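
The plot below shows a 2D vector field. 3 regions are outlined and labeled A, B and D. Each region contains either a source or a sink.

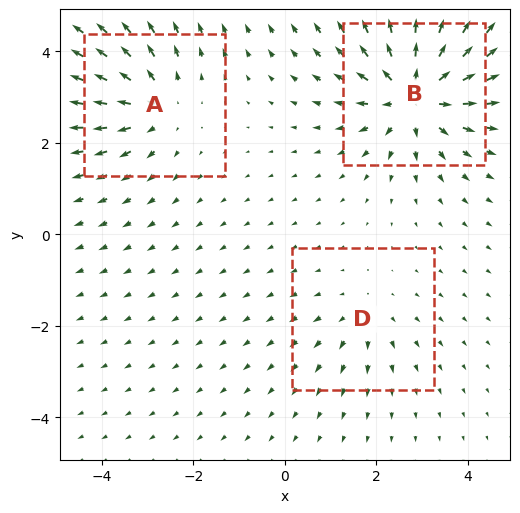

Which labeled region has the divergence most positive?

Divergence at each region's feature centre — A: about +3, B: about +6, D: about +2. Region B is most positive.

B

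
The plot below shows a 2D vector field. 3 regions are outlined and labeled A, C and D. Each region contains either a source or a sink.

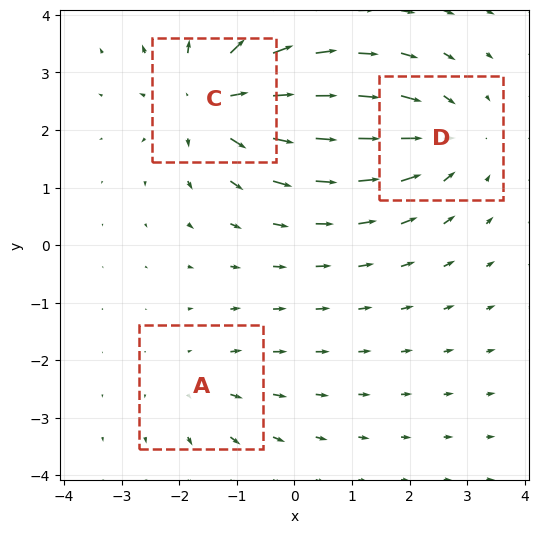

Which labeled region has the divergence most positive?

Divergence at each region's feature centre — A: about +2, C: about +5, D: about -3. Region C is most positive.

C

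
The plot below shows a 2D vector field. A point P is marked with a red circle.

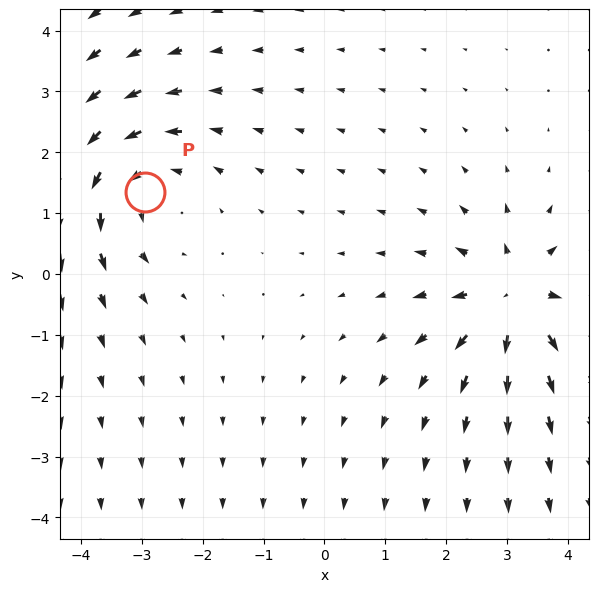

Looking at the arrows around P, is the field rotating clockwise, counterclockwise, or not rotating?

Near P at (-3.0, 1.3) the arrows circulate counterclockwise. The curl (z-component) there is about +3; positive curl means counterclockwise rotation.

counterclockwise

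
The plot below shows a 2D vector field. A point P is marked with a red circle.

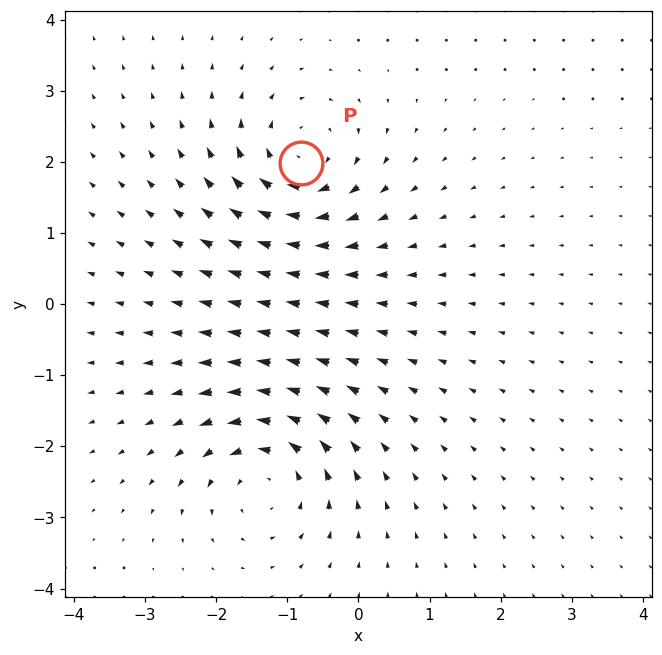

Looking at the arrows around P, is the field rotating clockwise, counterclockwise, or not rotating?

clockwise

Near P at (-0.8, 2.0) the arrows circulate clockwise. The curl (z-component) there is about -6; negative curl means clockwise rotation.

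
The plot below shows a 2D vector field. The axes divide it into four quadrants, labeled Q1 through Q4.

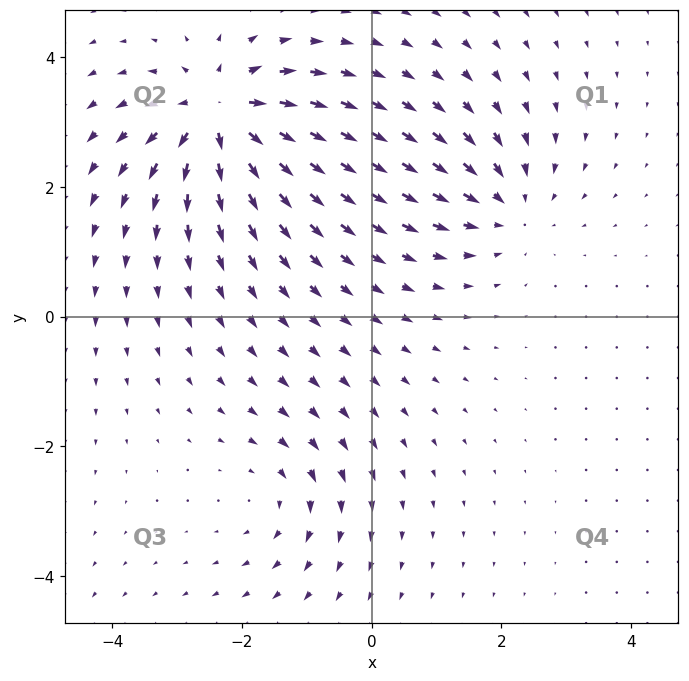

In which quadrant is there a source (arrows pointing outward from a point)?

Q2

The source sits at approximately (-2.3, 3.1), which lies in quadrant Q2. The divergence there is about +7, positive as expected for a source.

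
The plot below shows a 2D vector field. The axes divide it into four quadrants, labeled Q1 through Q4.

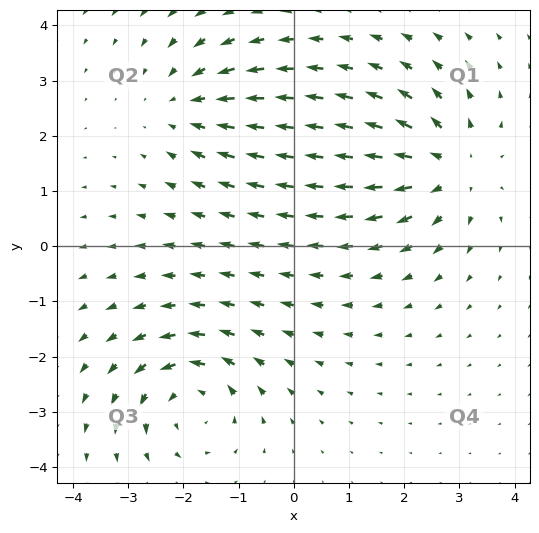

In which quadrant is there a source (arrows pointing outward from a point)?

The source sits at approximately (2.8, 1.4), which lies in quadrant Q1. The divergence there is about +5, positive as expected for a source.

Q1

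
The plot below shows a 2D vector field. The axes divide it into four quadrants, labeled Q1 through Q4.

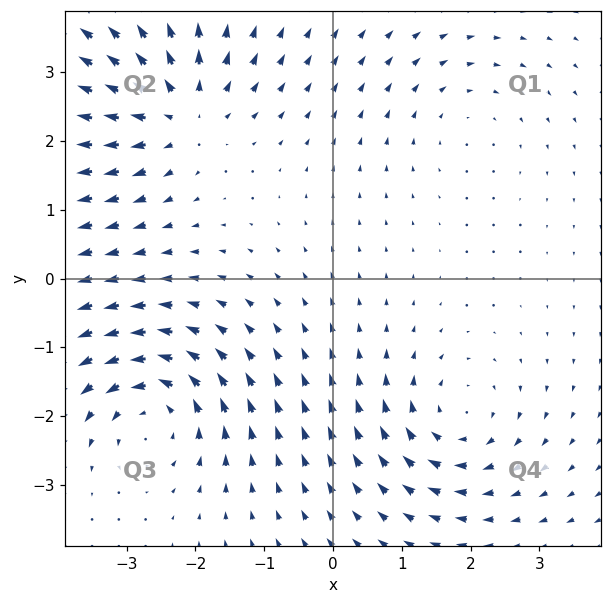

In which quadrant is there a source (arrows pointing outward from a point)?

Q2

The source sits at approximately (-2.2, 2.4), which lies in quadrant Q2. The divergence there is about +5, positive as expected for a source.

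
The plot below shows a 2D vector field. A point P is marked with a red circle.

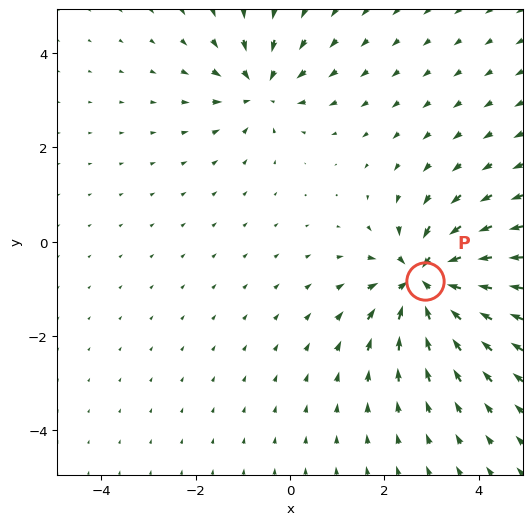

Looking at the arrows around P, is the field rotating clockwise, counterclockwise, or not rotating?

Near P at (2.9, -0.8) the arrows show no circulation. The curl there is ≈0.

not rotating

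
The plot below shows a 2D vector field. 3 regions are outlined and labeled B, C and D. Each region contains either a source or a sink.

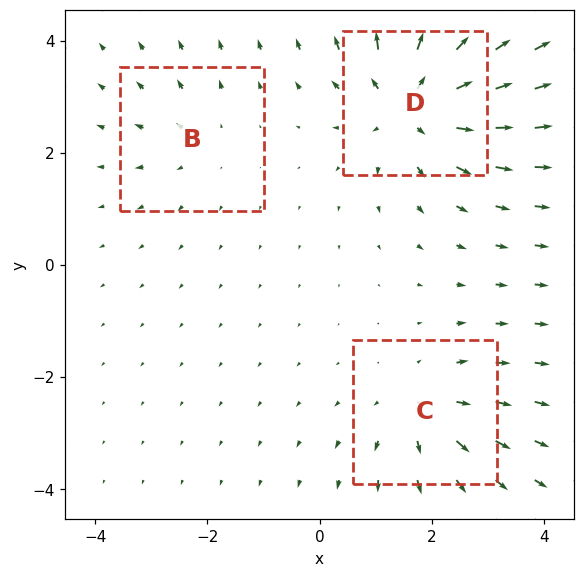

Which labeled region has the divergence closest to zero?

Divergence at each region's feature centre — B: about +2, C: about +3, D: about +5. Region B is closest to zero.

B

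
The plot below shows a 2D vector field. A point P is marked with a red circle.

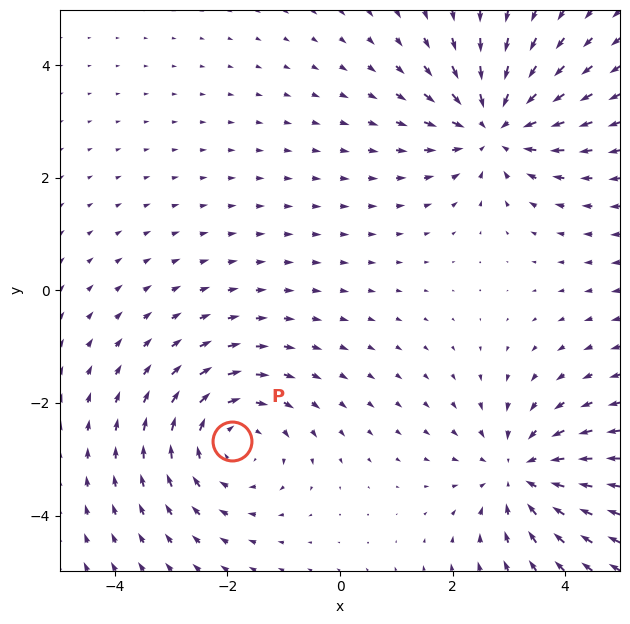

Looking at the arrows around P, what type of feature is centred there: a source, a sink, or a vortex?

vortex

At P (-1.9, -2.7) the arrows circulate clockwise. Divergence ≈0, curl about -4 — near-zero divergence with nonzero curl is a vortex.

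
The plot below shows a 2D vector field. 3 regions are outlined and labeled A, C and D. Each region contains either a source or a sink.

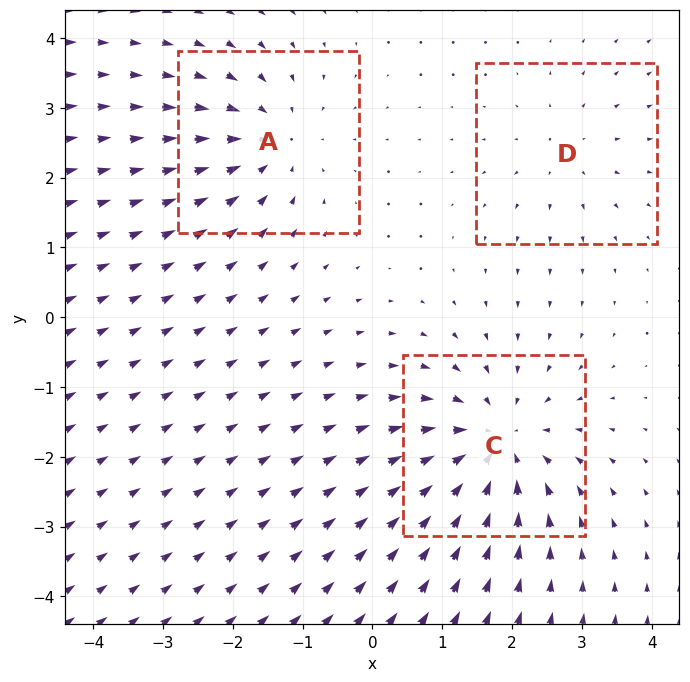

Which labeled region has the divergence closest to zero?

Divergence at each region's feature centre — A: about -3, C: about -5, D: about +2. Region D is closest to zero.

D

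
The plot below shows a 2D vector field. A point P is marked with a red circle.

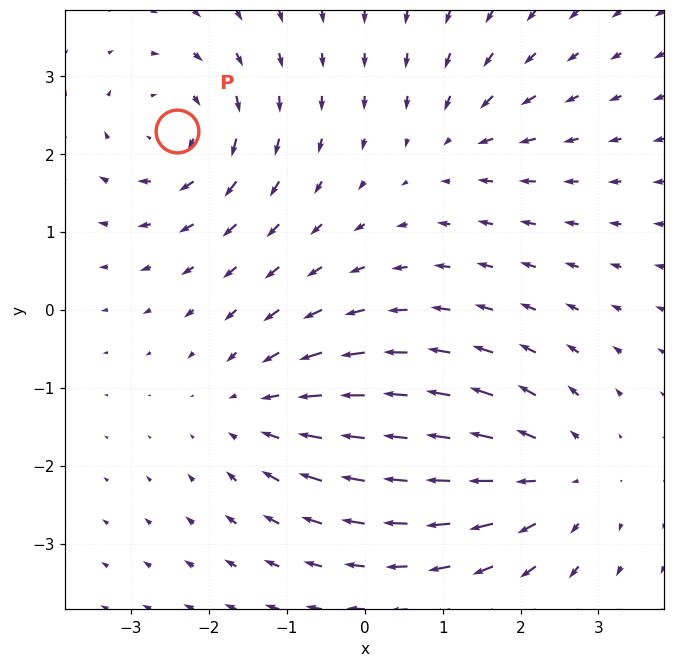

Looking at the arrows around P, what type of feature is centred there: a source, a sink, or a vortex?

vortex

At P (-2.4, 2.3) the arrows circulate clockwise. Divergence ≈0, curl about -5 — near-zero divergence with nonzero curl is a vortex.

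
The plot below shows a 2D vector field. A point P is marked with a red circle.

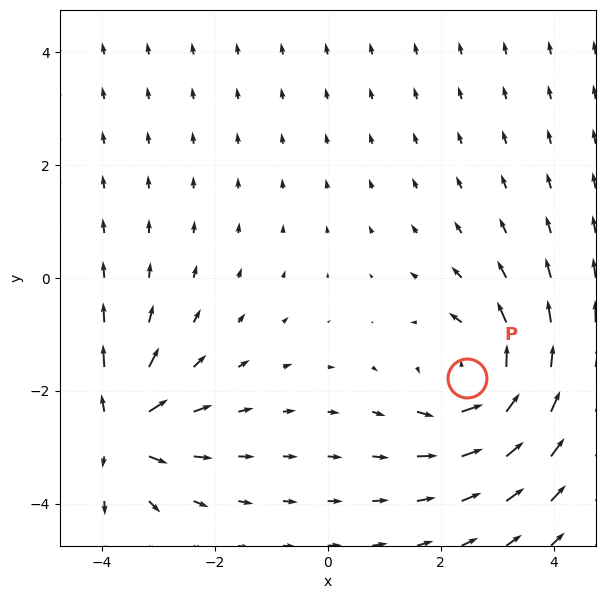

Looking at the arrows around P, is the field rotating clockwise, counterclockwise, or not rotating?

Near P at (2.5, -1.8) the arrows circulate counterclockwise. The curl (z-component) there is about +3; positive curl means counterclockwise rotation.

counterclockwise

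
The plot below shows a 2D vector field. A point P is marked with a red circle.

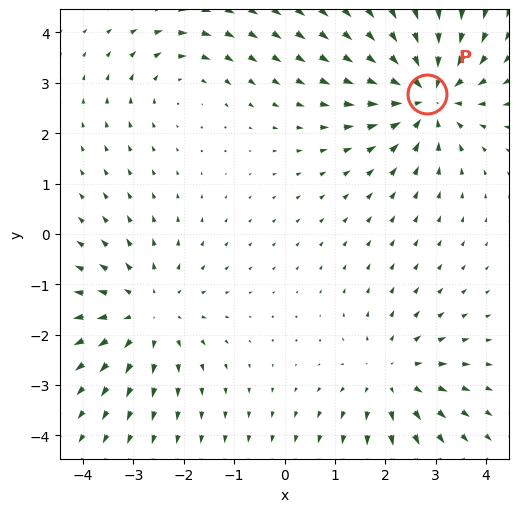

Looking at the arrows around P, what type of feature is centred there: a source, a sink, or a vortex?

sink

At P (2.8, 2.8) the arrows converge inward. Divergence about -5, curl ≈0 — negative divergence with near-zero curl is a sink.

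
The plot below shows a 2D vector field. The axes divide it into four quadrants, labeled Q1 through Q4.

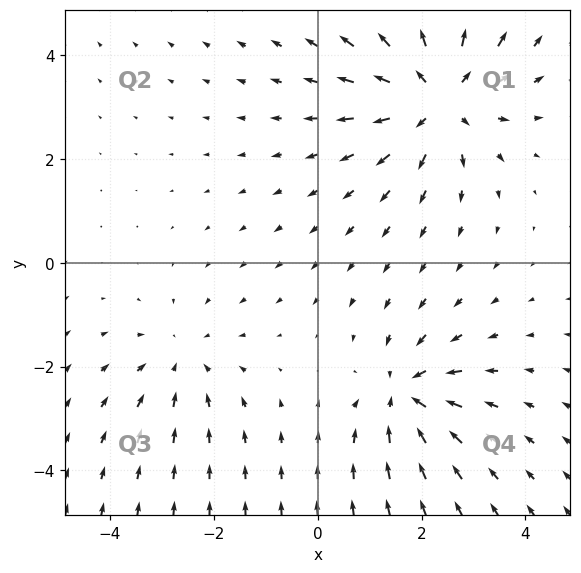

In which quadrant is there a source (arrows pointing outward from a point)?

The source sits at approximately (2.3, 3.2), which lies in quadrant Q1. The divergence there is about +4, positive as expected for a source.

Q1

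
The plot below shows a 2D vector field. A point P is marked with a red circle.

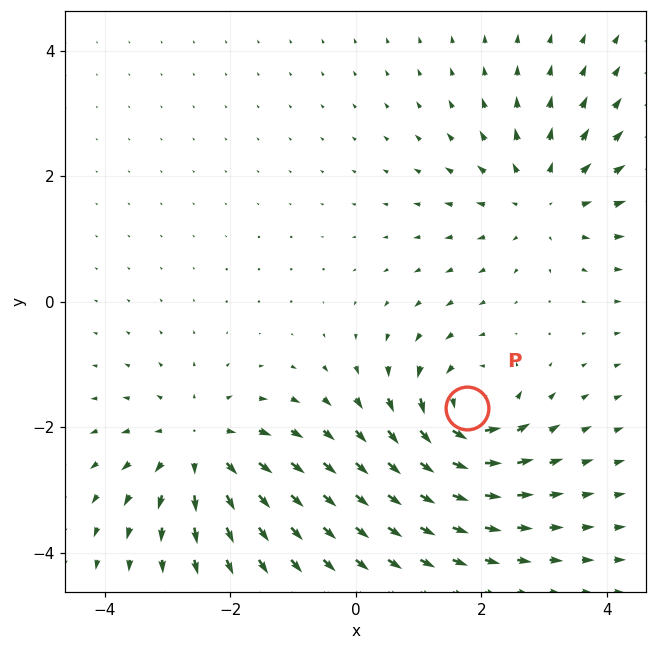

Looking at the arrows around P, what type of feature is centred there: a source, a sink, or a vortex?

vortex

At P (1.8, -1.7) the arrows circulate counterclockwise. Divergence ≈0, curl about +6 — near-zero divergence with nonzero curl is a vortex.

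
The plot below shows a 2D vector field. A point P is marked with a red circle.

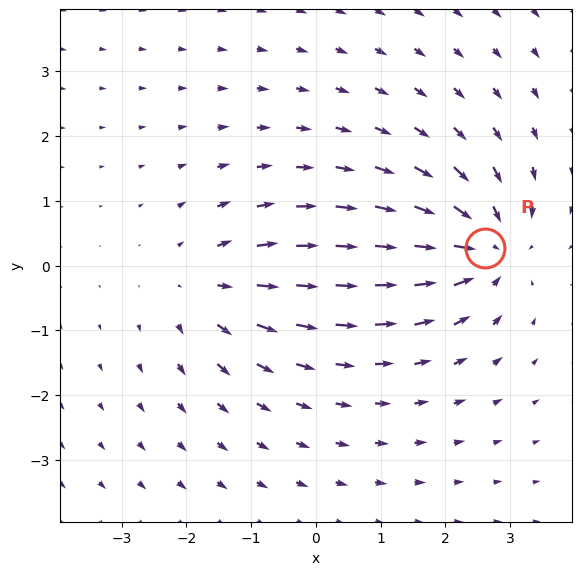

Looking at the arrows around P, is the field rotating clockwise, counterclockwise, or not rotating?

not rotating

Near P at (2.6, 0.3) the arrows show no circulation. The curl there is ≈0.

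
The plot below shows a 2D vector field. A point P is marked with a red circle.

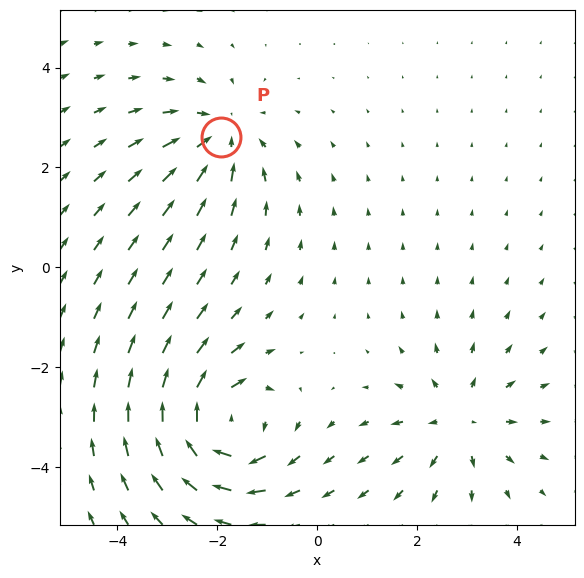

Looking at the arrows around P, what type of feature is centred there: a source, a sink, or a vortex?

At P (-1.9, 2.6) the arrows converge inward. Divergence about -3, curl ≈0 — negative divergence with near-zero curl is a sink.

sink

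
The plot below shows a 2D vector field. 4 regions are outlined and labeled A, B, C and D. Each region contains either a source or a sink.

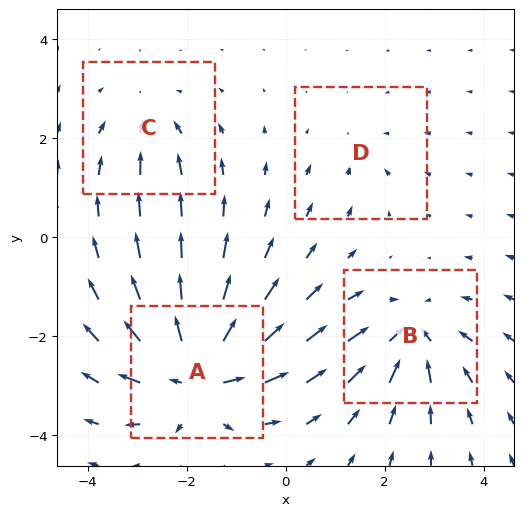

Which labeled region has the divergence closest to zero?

D

Divergence at each region's feature centre — A: about +8, B: about -6, C: about -4, D: about -2. Region D is closest to zero.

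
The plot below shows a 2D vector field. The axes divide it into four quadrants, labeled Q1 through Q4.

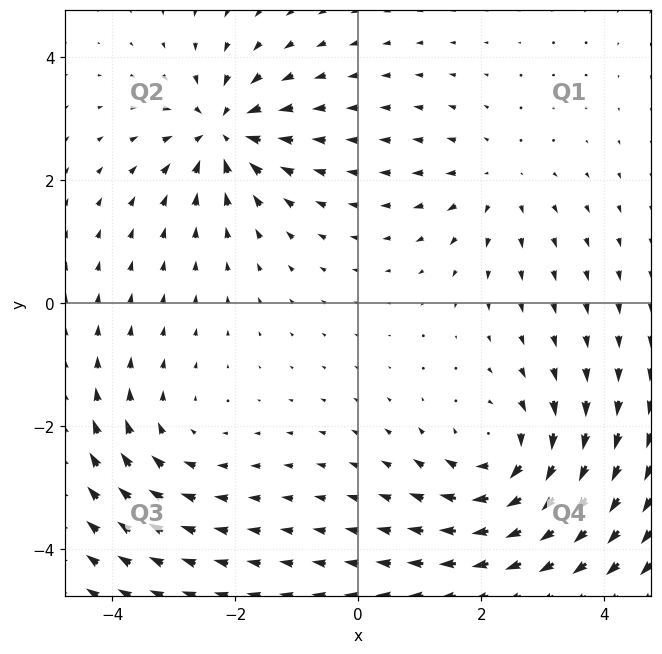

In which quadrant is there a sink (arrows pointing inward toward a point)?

The sink sits at approximately (-2.2, 2.8), which lies in quadrant Q2. The divergence there is about -6, negative as expected for a sink.

Q2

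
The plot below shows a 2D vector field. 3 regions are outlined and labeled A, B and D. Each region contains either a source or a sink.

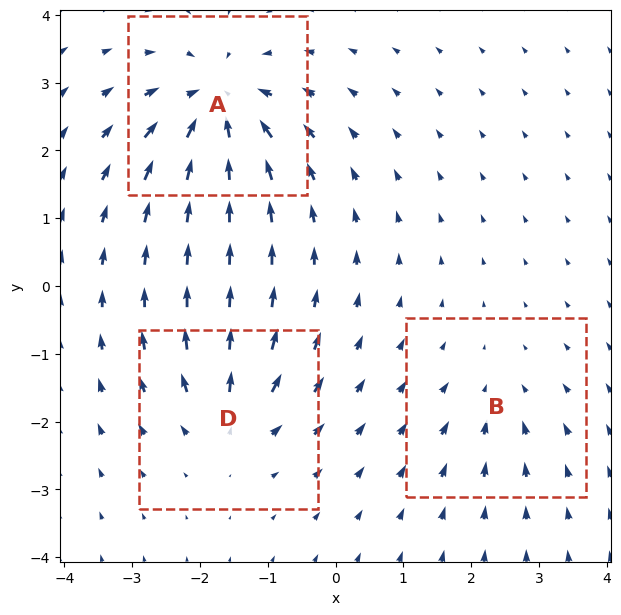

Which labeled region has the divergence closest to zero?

B

Divergence at each region's feature centre — A: about -7, B: about -3, D: about +4. Region B is closest to zero.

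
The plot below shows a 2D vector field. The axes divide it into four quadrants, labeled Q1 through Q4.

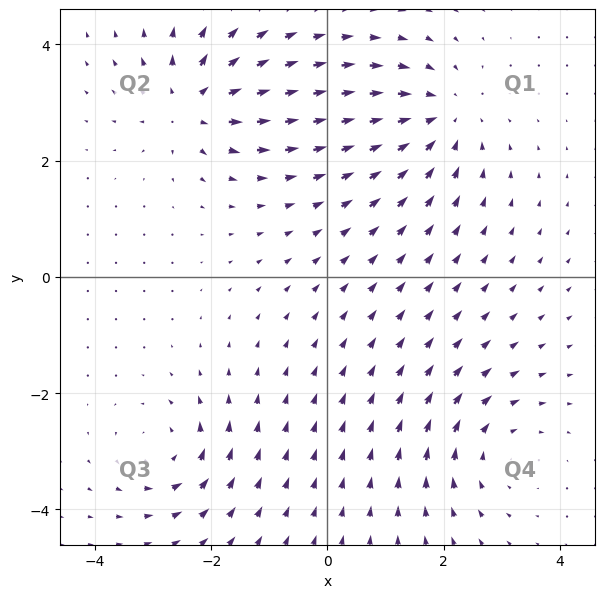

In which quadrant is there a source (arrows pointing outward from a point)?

Q2

The source sits at approximately (-2.3, 3.0), which lies in quadrant Q2. The divergence there is about +6, positive as expected for a source.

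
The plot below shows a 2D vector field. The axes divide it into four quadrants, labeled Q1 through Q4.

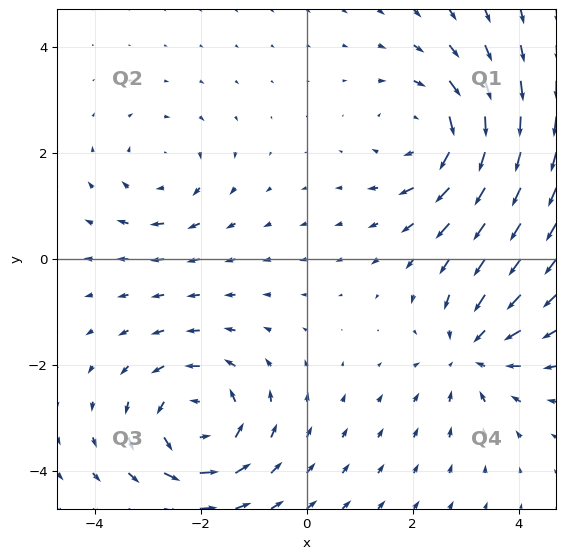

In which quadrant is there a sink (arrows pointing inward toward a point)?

The sink sits at approximately (3.1, -1.7), which lies in quadrant Q4. The divergence there is about -3, negative as expected for a sink.

Q4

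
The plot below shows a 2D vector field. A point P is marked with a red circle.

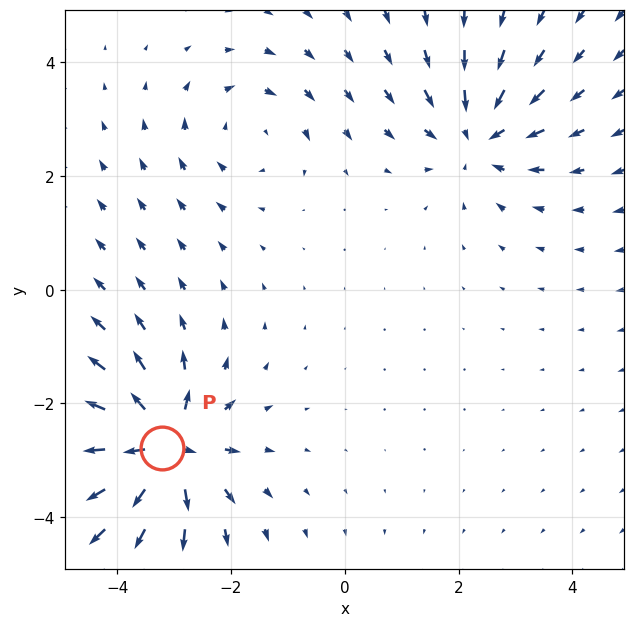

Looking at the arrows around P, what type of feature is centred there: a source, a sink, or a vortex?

At P (-3.2, -2.8) the arrows spread outward. Divergence about +7, curl ≈0 — positive divergence with near-zero curl is a source.

source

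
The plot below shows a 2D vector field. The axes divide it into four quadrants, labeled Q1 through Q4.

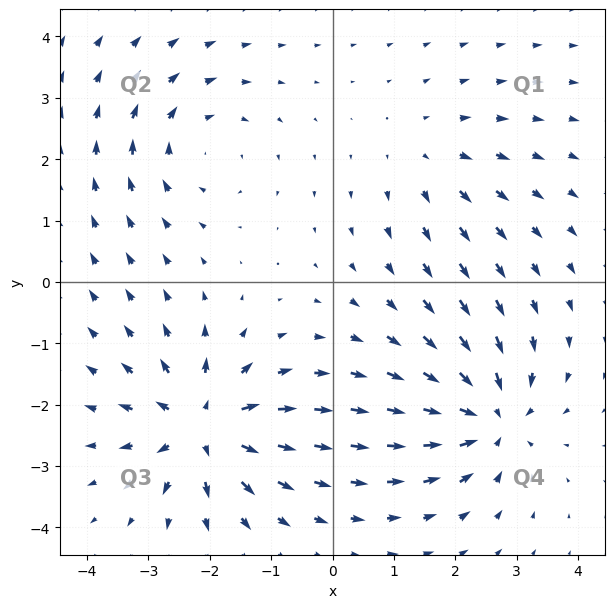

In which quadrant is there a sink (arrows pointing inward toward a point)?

The sink sits at approximately (2.6, -2.2), which lies in quadrant Q4. The divergence there is about -6, negative as expected for a sink.

Q4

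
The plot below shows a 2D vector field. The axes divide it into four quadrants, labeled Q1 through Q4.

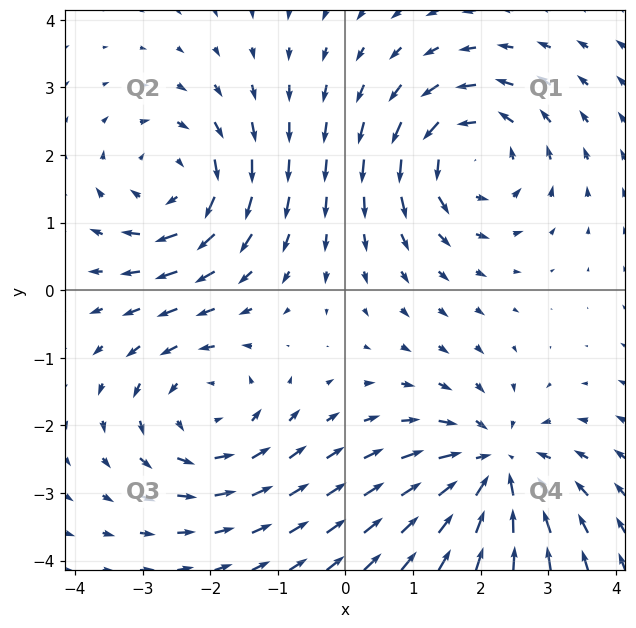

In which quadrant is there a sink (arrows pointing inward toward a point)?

Q4

The sink sits at approximately (2.2, -2.6), which lies in quadrant Q4. The divergence there is about -5, negative as expected for a sink.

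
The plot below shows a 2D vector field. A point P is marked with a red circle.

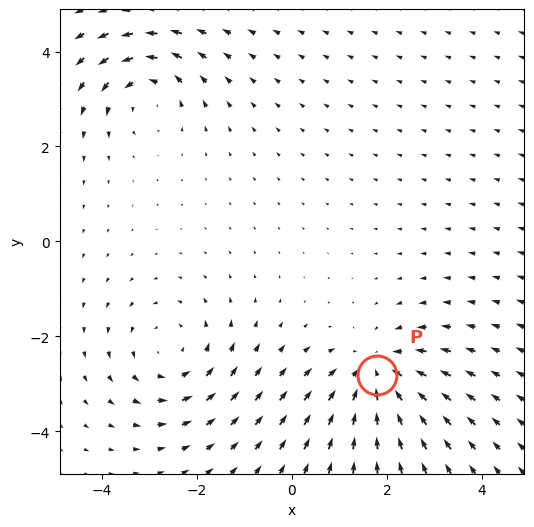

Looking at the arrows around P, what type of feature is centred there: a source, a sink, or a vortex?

At P (1.8, -2.8) the arrows converge inward. Divergence about -4, curl ≈0 — negative divergence with near-zero curl is a sink.

sink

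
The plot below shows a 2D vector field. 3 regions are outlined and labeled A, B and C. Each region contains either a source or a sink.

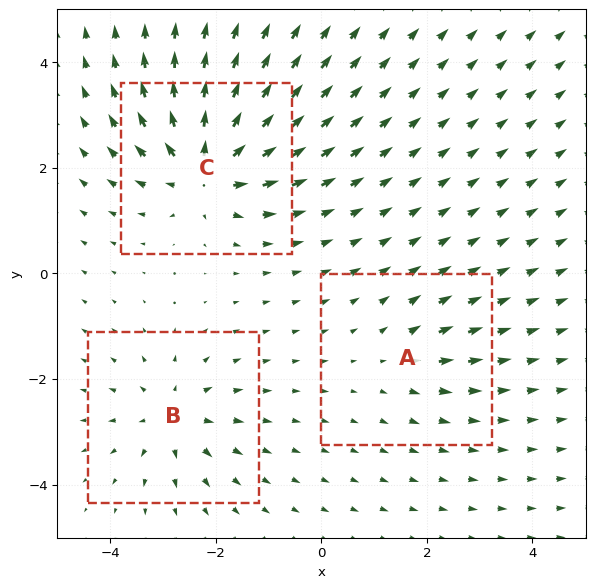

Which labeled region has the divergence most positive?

Divergence at each region's feature centre — A: about +2, B: about +4, C: about +6. Region C is most positive.

C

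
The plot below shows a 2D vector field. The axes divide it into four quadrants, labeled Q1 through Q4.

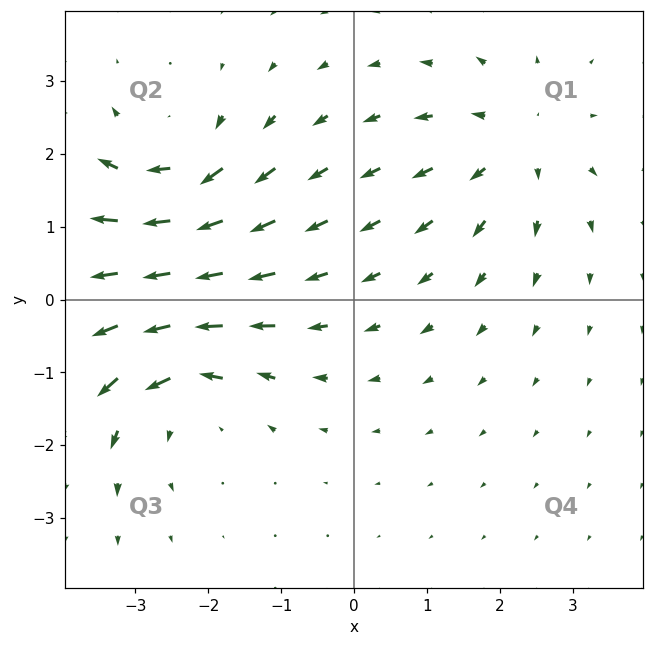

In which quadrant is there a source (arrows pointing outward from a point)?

Q1

The source sits at approximately (2.2, 2.1), which lies in quadrant Q1. The divergence there is about +4, positive as expected for a source.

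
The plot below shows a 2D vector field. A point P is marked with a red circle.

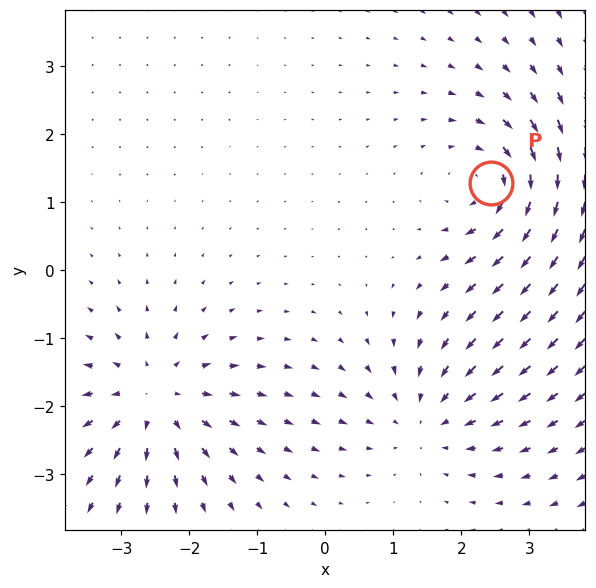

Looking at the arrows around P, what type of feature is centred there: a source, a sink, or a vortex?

At P (2.4, 1.3) the arrows circulate clockwise. Divergence ≈0, curl about -4 — near-zero divergence with nonzero curl is a vortex.

vortex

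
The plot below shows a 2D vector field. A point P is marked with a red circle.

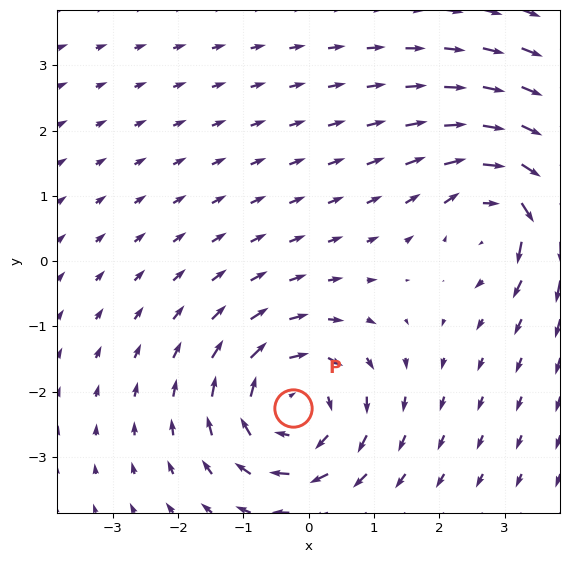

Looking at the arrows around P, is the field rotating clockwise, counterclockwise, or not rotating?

Near P at (-0.2, -2.3) the arrows circulate clockwise. The curl (z-component) there is about -4; negative curl means clockwise rotation.

clockwise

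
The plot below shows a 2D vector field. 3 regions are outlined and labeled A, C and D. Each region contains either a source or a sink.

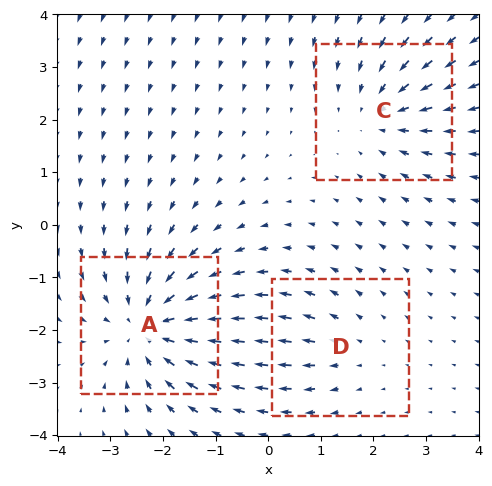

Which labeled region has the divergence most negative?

Divergence at each region's feature centre — A: about -4, C: about -3, D: about +2. Region A is most negative.

A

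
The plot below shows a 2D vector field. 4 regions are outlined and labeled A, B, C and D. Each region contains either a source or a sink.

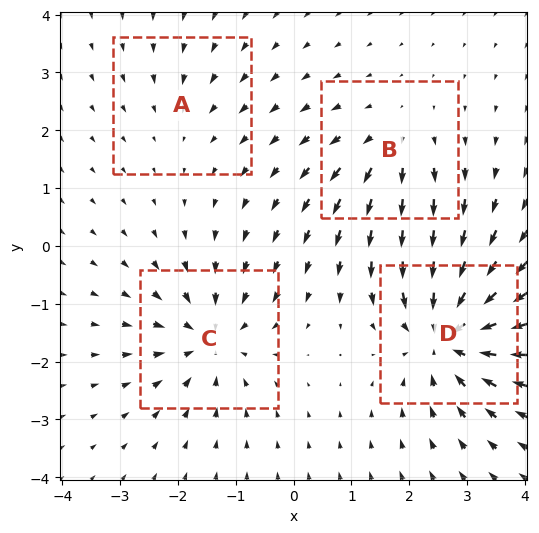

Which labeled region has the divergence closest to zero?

Divergence at each region's feature centre — A: about -2, B: about +4, C: about -5, D: about -7. Region A is closest to zero.

A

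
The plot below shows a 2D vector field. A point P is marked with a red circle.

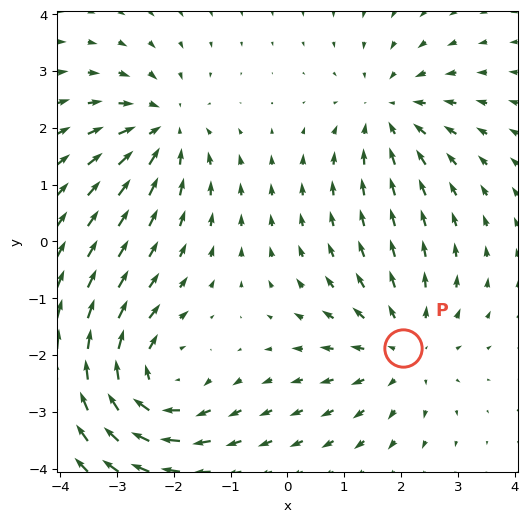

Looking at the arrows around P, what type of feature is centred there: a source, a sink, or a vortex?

At P (2.0, -1.9) the arrows spread outward. Divergence about +3, curl ≈0 — positive divergence with near-zero curl is a source.

source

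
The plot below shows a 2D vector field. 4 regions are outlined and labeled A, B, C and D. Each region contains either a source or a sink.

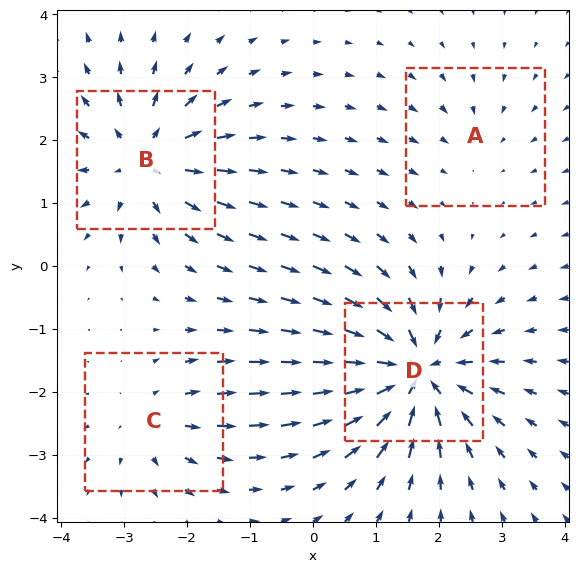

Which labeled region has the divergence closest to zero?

Divergence at each region's feature centre — A: about -2, B: about +6, C: about +4, D: about -8. Region A is closest to zero.

A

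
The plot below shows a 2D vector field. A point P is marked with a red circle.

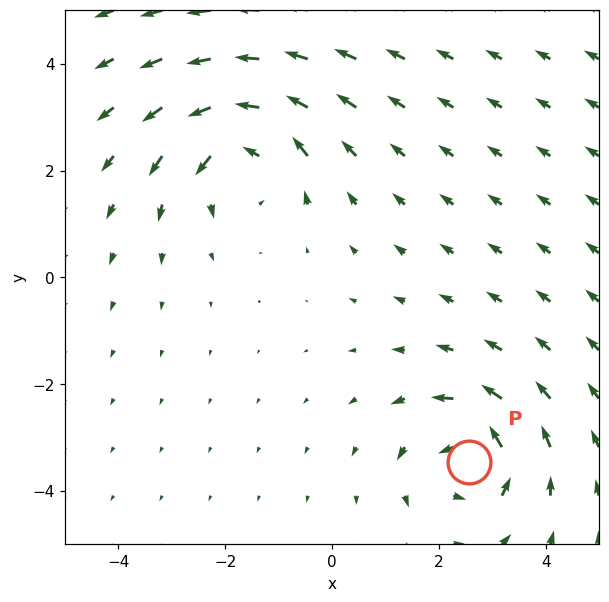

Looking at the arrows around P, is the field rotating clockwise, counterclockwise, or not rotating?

counterclockwise

Near P at (2.6, -3.5) the arrows circulate counterclockwise. The curl (z-component) there is about +5; positive curl means counterclockwise rotation.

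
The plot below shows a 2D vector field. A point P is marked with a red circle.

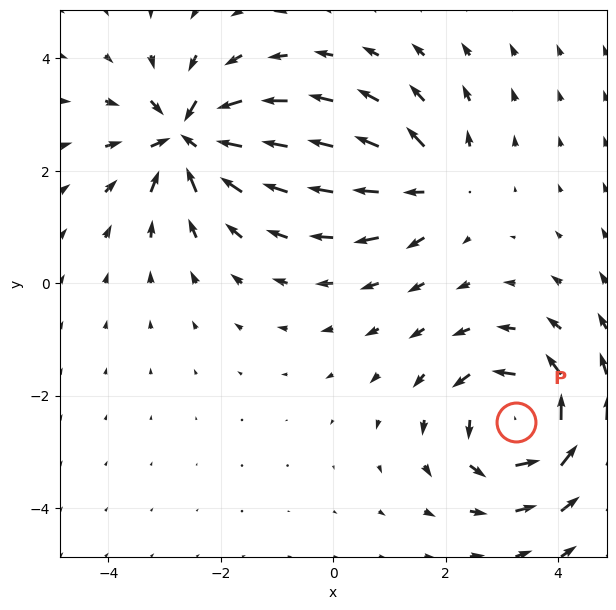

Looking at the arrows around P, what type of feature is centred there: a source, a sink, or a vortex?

vortex

At P (3.2, -2.5) the arrows circulate counterclockwise. Divergence ≈0, curl about +5 — near-zero divergence with nonzero curl is a vortex.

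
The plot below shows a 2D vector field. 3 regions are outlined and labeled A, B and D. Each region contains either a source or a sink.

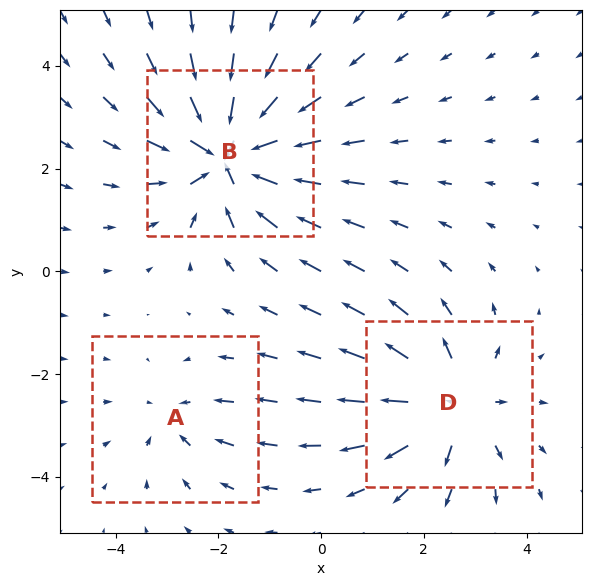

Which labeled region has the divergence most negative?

B

Divergence at each region's feature centre — A: about -2, B: about -5, D: about +3. Region B is most negative.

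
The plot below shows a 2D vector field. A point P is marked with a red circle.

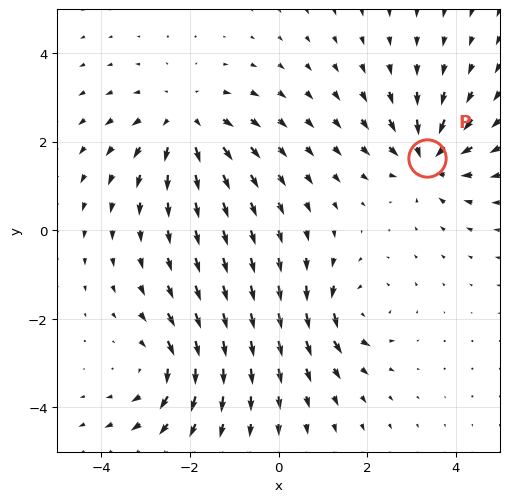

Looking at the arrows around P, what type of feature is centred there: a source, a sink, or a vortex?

sink

At P (3.4, 1.6) the arrows converge inward. Divergence about -5, curl ≈0 — negative divergence with near-zero curl is a sink.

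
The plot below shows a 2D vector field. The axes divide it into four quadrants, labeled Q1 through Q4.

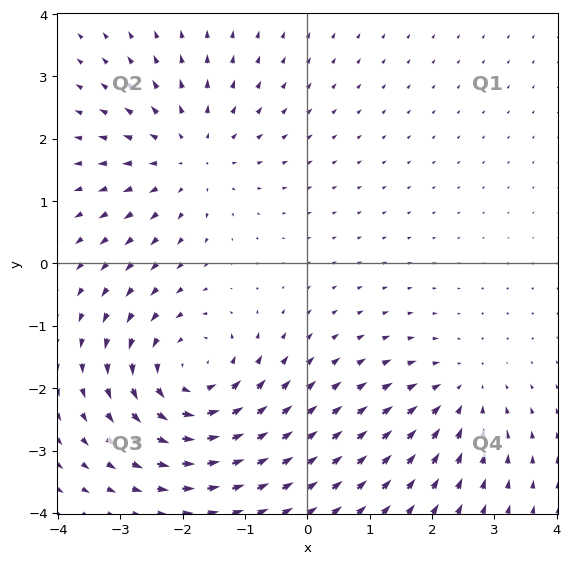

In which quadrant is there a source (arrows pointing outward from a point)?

Q2

The source sits at approximately (-1.9, 1.7), which lies in quadrant Q2. The divergence there is about +3, positive as expected for a source.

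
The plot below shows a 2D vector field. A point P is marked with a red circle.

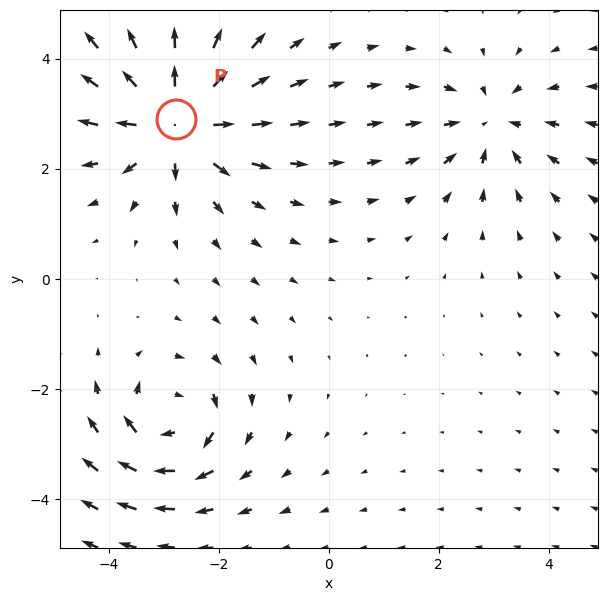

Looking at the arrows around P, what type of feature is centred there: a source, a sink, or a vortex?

At P (-2.8, 2.9) the arrows spread outward. Divergence about +5, curl ≈0 — positive divergence with near-zero curl is a source.

source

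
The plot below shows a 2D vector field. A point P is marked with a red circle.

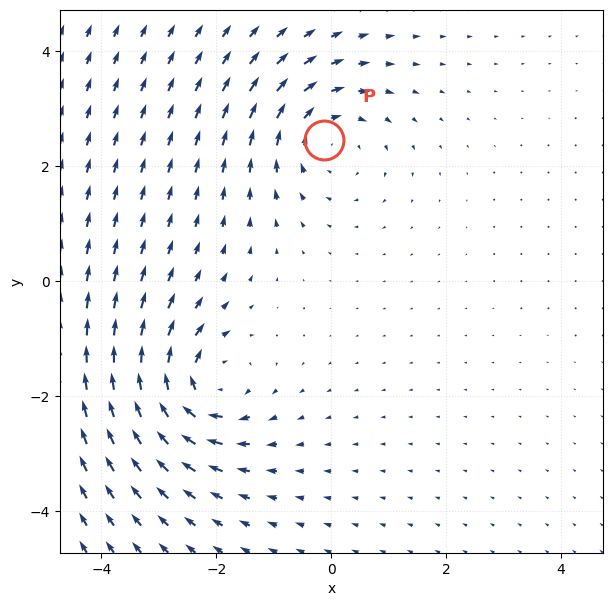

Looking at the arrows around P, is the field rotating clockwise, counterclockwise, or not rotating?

clockwise

Near P at (-0.1, 2.5) the arrows circulate clockwise. The curl (z-component) there is about -4; negative curl means clockwise rotation.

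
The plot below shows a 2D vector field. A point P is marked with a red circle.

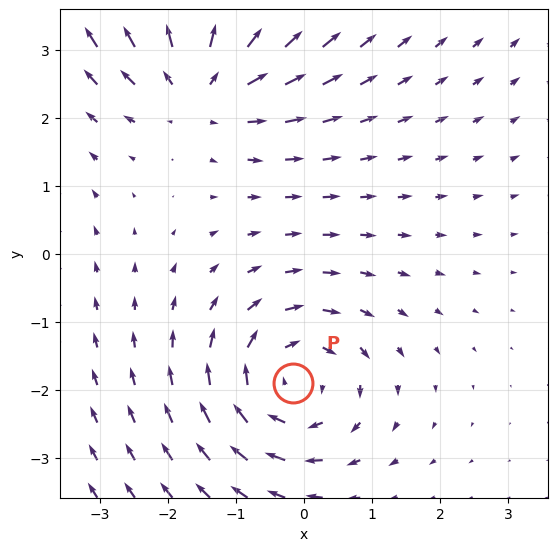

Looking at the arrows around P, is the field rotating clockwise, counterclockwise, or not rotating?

clockwise

Near P at (-0.2, -1.9) the arrows circulate clockwise. The curl (z-component) there is about -3; negative curl means clockwise rotation.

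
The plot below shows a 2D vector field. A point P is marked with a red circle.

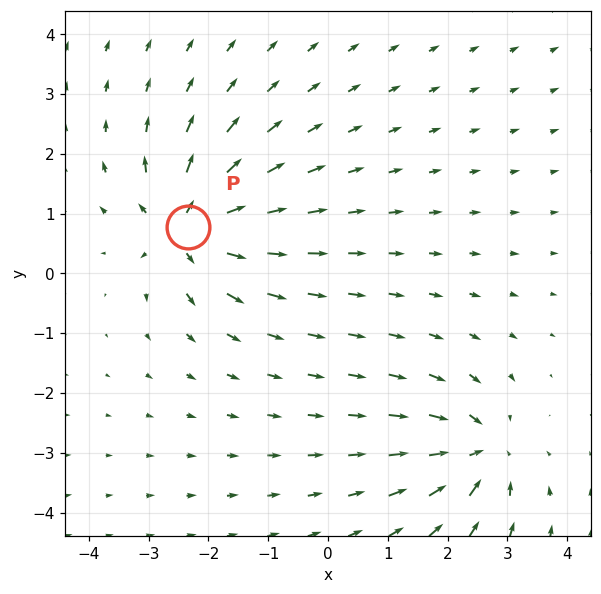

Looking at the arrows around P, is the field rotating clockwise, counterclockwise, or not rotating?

Near P at (-2.3, 0.8) the arrows show no circulation. The curl there is ≈0.

not rotating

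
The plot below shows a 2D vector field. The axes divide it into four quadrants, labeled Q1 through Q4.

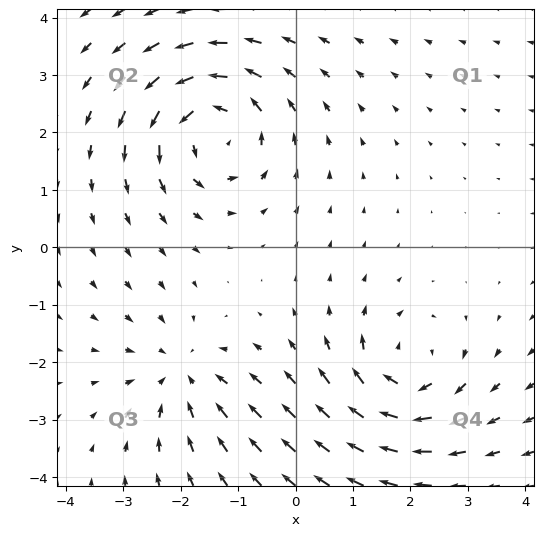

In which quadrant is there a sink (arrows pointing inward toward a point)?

Q3

The sink sits at approximately (-2.0, -2.2), which lies in quadrant Q3. The divergence there is about -3, negative as expected for a sink.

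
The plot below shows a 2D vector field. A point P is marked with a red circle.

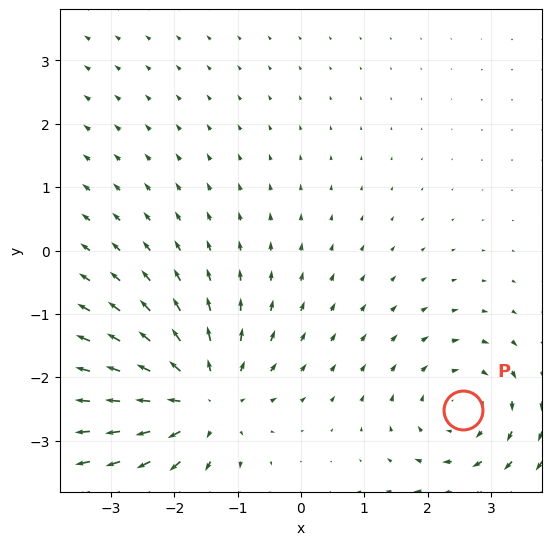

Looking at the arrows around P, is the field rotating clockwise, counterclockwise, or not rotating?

Near P at (2.6, -2.5) the arrows circulate clockwise. The curl (z-component) there is about -4; negative curl means clockwise rotation.

clockwise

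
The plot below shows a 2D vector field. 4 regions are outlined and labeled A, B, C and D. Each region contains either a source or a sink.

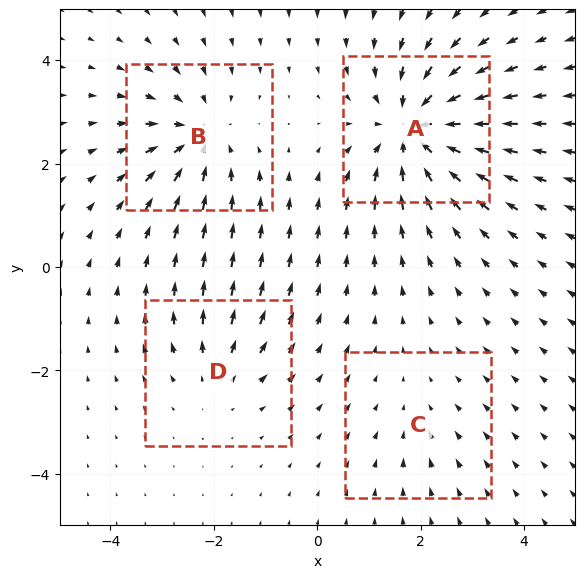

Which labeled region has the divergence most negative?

A

Divergence at each region's feature centre — A: about -7, B: about -5, C: about -2, D: about +3. Region A is most negative.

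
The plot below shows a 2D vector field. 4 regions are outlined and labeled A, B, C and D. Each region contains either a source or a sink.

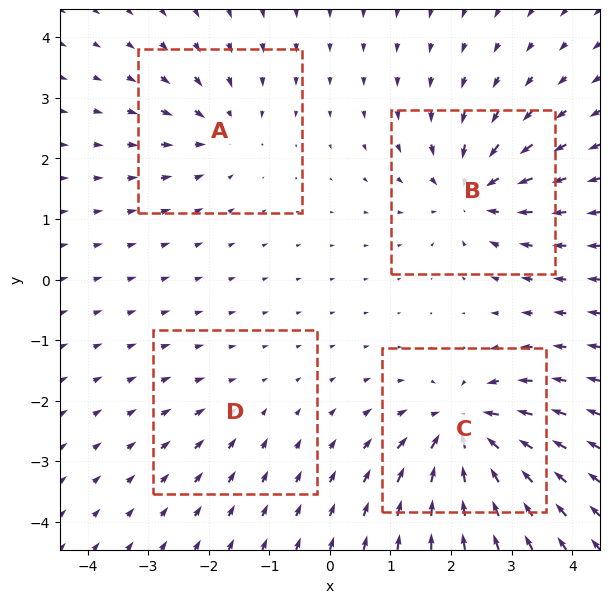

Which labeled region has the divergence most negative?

C

Divergence at each region's feature centre — A: about -4, B: about -7, C: about -8, D: about -2. Region C is most negative.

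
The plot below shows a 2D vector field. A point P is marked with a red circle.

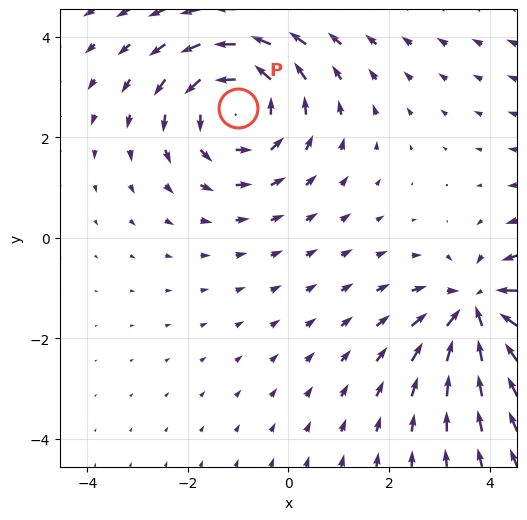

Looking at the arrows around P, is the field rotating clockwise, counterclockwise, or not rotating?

counterclockwise

Near P at (-1.0, 2.6) the arrows circulate counterclockwise. The curl (z-component) there is about +4; positive curl means counterclockwise rotation.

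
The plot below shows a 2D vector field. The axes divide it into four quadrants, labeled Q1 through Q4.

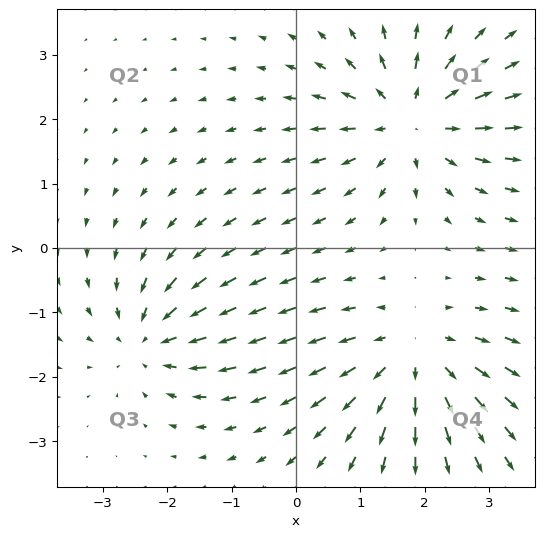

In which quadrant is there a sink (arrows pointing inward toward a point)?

The sink sits at approximately (-2.3, -1.4), which lies in quadrant Q3. The divergence there is about -4, negative as expected for a sink.

Q3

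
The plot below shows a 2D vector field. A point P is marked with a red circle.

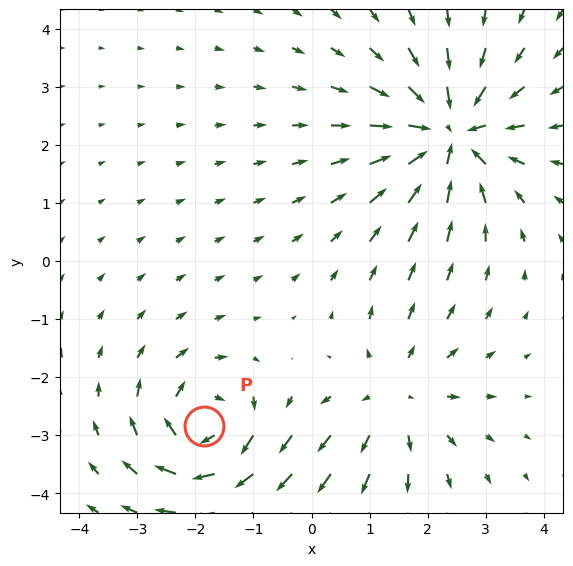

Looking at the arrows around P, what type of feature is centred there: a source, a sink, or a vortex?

At P (-1.9, -2.8) the arrows circulate clockwise. Divergence ≈0, curl about -5 — near-zero divergence with nonzero curl is a vortex.

vortex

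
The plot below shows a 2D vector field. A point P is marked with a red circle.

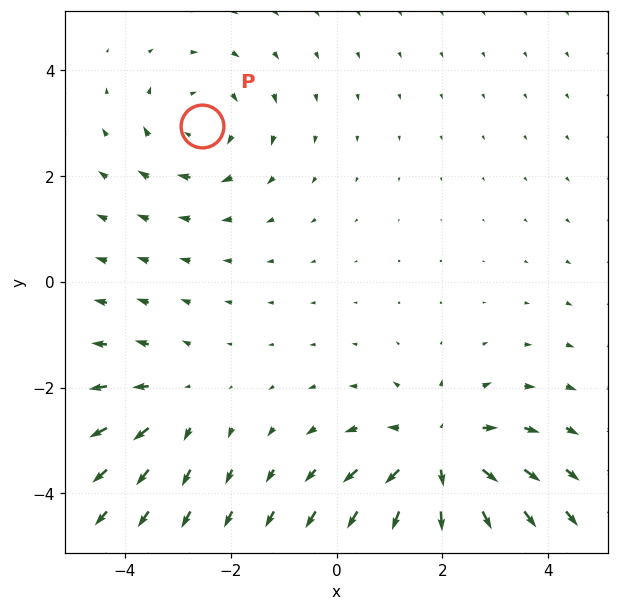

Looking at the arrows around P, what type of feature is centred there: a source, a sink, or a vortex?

vortex

At P (-2.5, 3.0) the arrows circulate clockwise. Divergence ≈0, curl about -3 — near-zero divergence with nonzero curl is a vortex.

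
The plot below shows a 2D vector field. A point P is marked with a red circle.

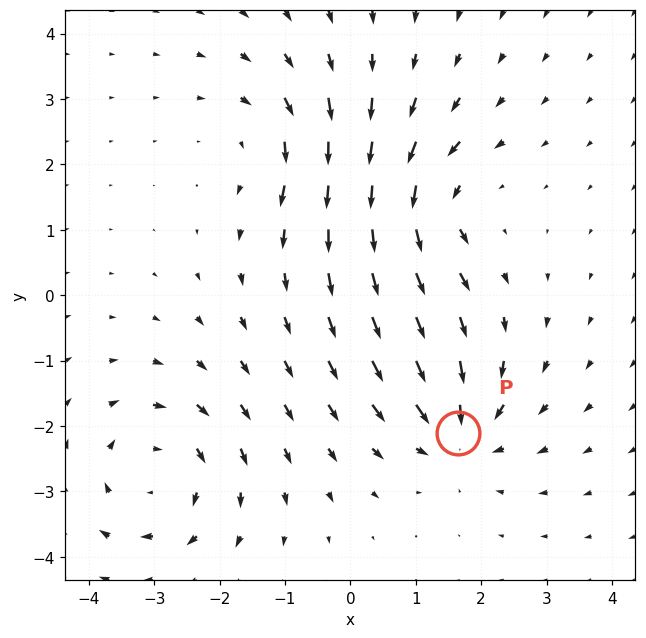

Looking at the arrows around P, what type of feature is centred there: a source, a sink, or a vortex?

At P (1.7, -2.1) the arrows converge inward. Divergence about -5, curl ≈0 — negative divergence with near-zero curl is a sink.

sink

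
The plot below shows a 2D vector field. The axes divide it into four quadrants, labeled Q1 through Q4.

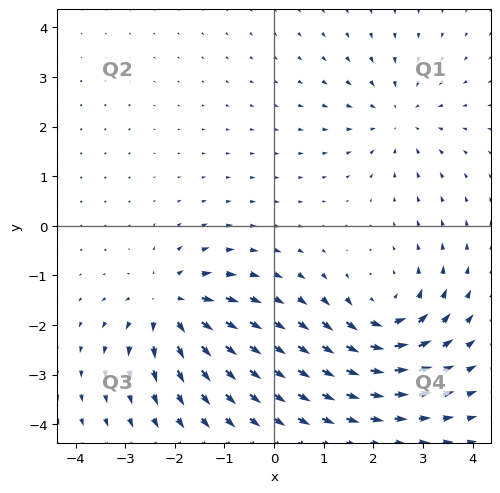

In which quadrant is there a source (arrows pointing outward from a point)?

The source sits at approximately (-2.1, -1.6), which lies in quadrant Q3. The divergence there is about +6, positive as expected for a source.

Q3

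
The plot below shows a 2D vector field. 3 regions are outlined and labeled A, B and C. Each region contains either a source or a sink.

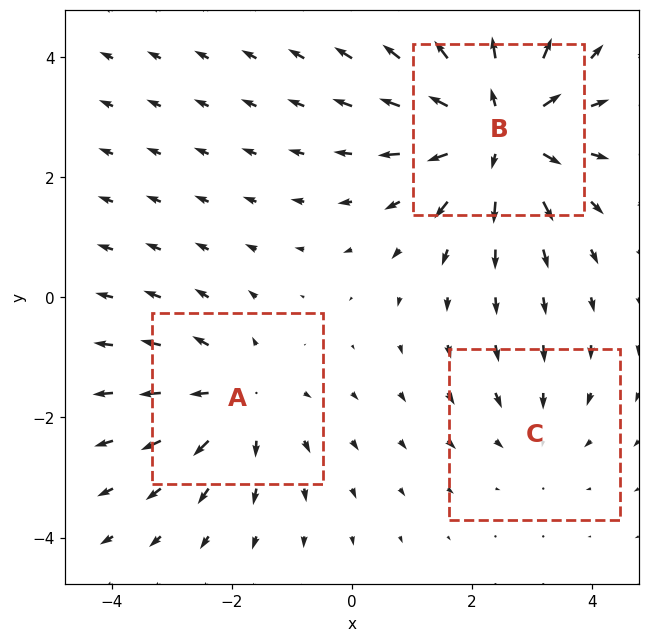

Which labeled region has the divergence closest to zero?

Divergence at each region's feature centre — A: about +3, B: about +5, C: about -2. Region C is closest to zero.

C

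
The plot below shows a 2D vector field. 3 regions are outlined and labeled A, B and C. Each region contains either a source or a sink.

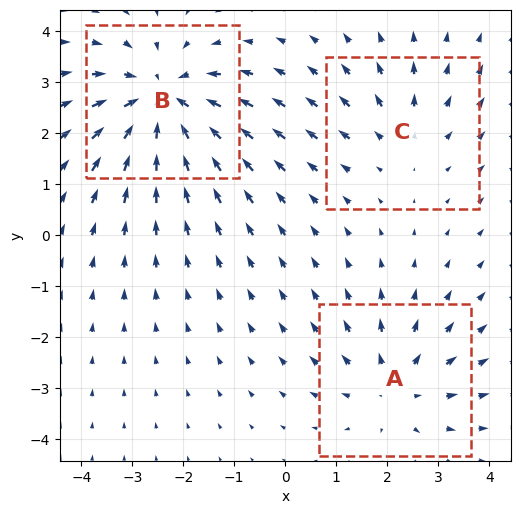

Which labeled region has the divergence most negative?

Divergence at each region's feature centre — A: about +3, B: about -4, C: about +2. Region B is most negative.

B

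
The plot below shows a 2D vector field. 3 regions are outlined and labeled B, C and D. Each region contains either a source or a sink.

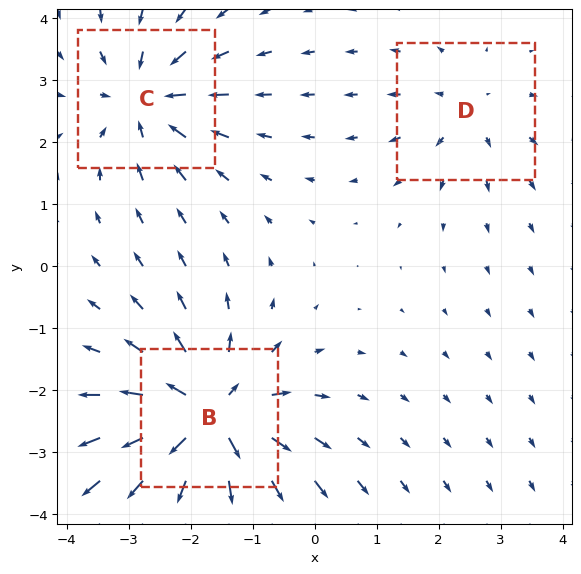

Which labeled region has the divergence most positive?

Divergence at each region's feature centre — B: about +6, C: about -4, D: about +2. Region B is most positive.

B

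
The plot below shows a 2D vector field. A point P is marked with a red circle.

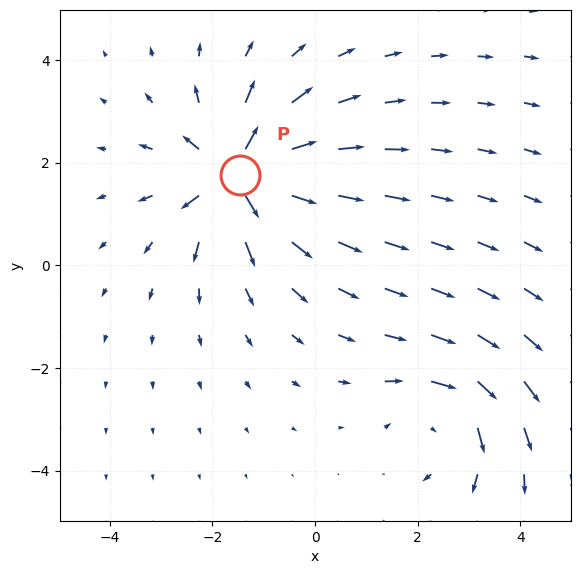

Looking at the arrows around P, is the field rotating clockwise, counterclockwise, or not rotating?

Near P at (-1.5, 1.8) the arrows show no circulation. The curl there is ≈0.

not rotating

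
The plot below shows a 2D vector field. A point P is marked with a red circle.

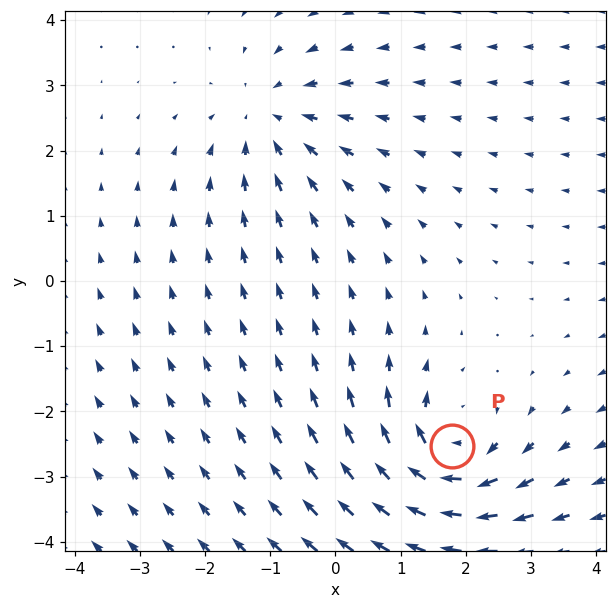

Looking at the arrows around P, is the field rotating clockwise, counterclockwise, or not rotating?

clockwise

Near P at (1.8, -2.5) the arrows circulate clockwise. The curl (z-component) there is about -4; negative curl means clockwise rotation.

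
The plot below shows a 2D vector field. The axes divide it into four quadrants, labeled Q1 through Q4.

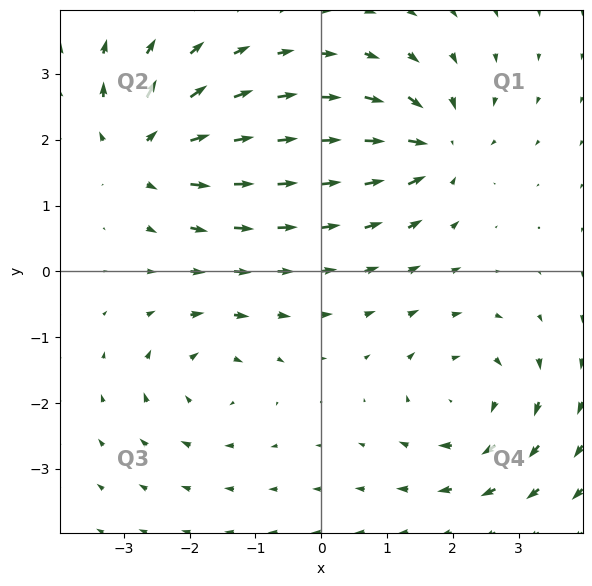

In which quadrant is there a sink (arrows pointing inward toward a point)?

The sink sits at approximately (1.7, 1.9), which lies in quadrant Q1. The divergence there is about -6, negative as expected for a sink.

Q1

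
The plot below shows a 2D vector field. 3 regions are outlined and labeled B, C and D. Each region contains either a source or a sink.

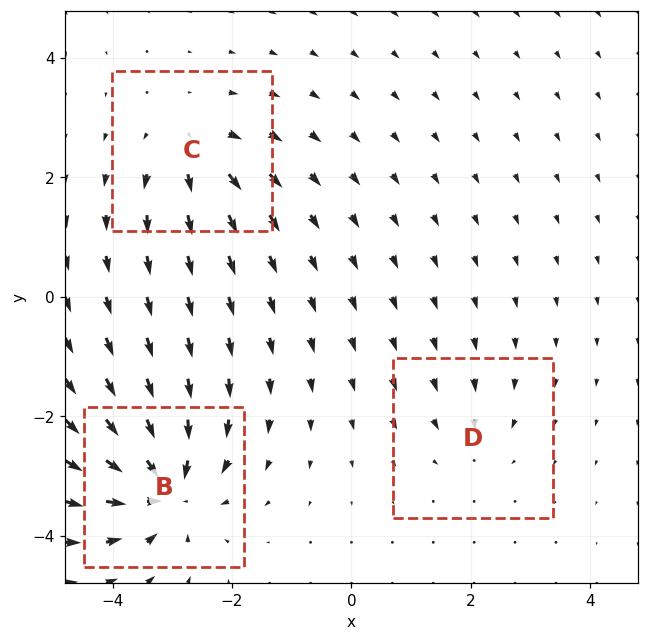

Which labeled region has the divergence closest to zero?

Divergence at each region's feature centre — B: about -6, C: about +4, D: about -2. Region D is closest to zero.

D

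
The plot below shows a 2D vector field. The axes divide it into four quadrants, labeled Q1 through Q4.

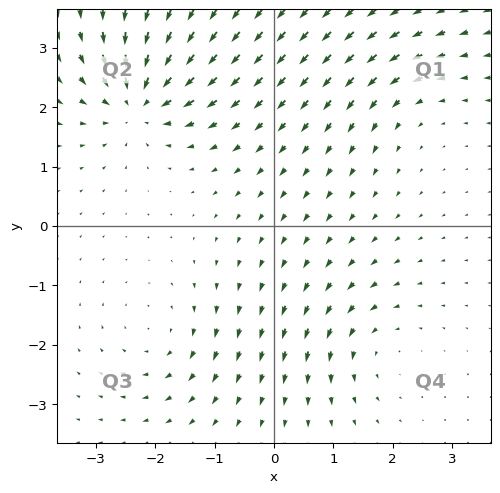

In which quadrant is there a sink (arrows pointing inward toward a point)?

The sink sits at approximately (-2.3, 2.1), which lies in quadrant Q2. The divergence there is about -7, negative as expected for a sink.

Q2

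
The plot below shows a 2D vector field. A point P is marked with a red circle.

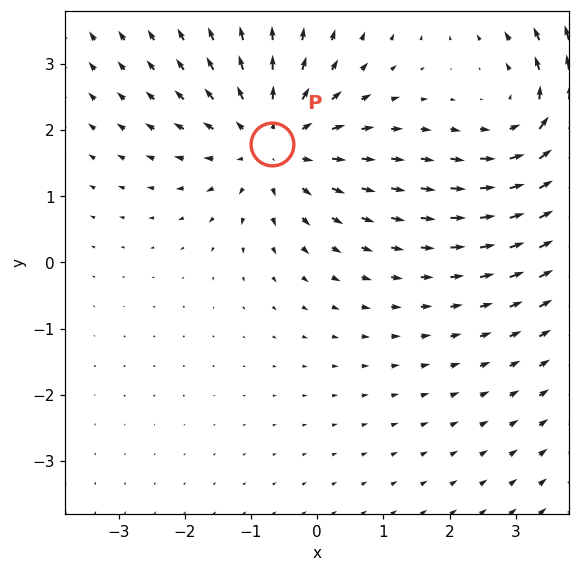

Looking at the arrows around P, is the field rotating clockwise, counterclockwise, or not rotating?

Near P at (-0.7, 1.8) the arrows show no circulation. The curl there is ≈0.

not rotating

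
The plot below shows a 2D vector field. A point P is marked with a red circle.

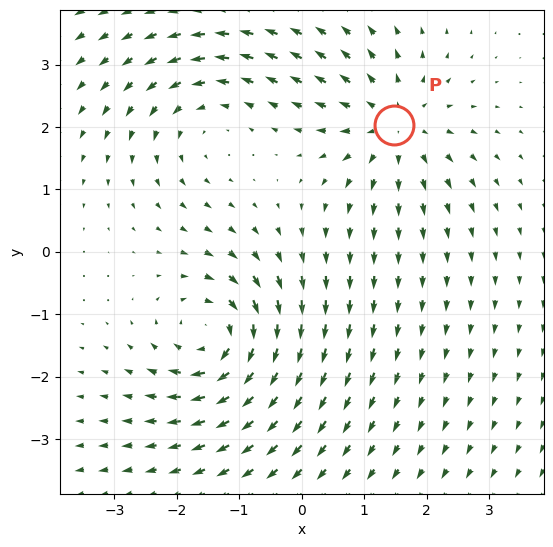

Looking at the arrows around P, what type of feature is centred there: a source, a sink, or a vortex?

source

At P (1.5, 2.0) the arrows spread outward. Divergence about +4, curl ≈0 — positive divergence with near-zero curl is a source.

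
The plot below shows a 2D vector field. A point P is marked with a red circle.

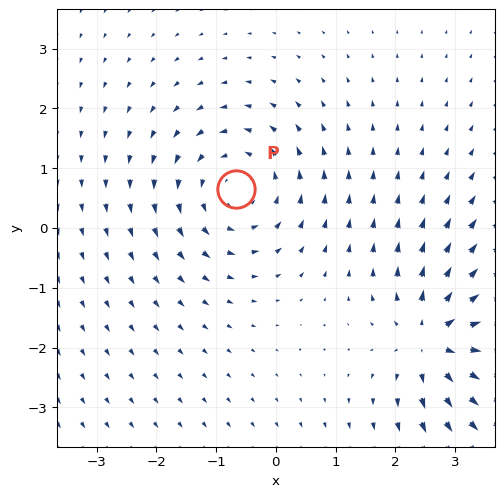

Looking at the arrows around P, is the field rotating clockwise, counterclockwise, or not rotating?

counterclockwise

Near P at (-0.7, 0.7) the arrows circulate counterclockwise. The curl (z-component) there is about +4; positive curl means counterclockwise rotation.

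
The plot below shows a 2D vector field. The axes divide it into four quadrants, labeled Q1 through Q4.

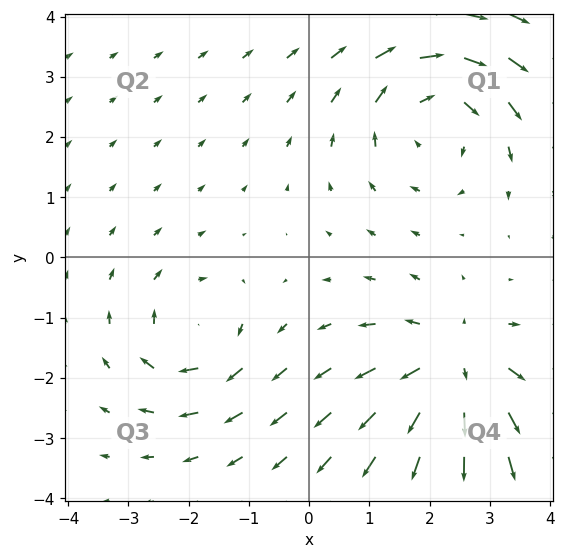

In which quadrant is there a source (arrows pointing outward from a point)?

Q4

The source sits at approximately (2.4, -1.8), which lies in quadrant Q4. The divergence there is about +5, positive as expected for a source.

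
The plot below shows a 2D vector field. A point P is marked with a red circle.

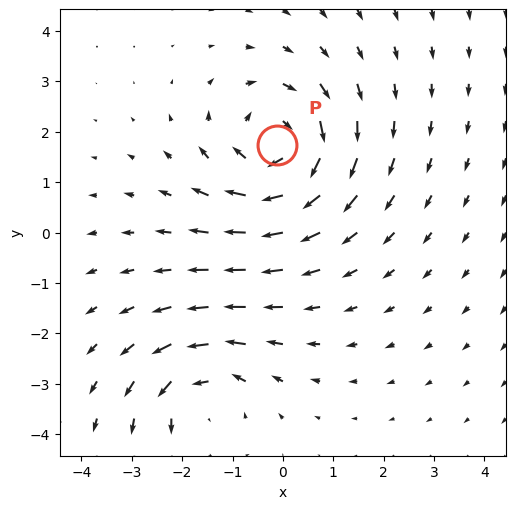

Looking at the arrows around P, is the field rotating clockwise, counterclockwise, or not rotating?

clockwise

Near P at (-0.1, 1.7) the arrows circulate clockwise. The curl (z-component) there is about -4; negative curl means clockwise rotation.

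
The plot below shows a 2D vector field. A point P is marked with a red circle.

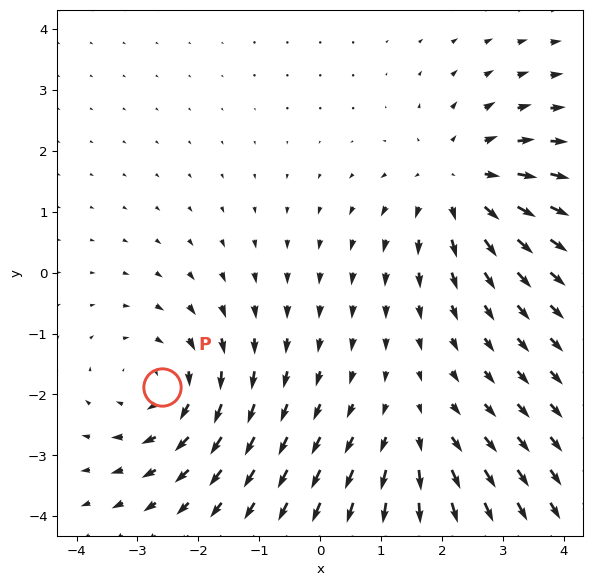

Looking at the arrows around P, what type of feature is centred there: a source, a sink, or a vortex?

vortex

At P (-2.6, -1.9) the arrows circulate clockwise. Divergence ≈0, curl about -4 — near-zero divergence with nonzero curl is a vortex.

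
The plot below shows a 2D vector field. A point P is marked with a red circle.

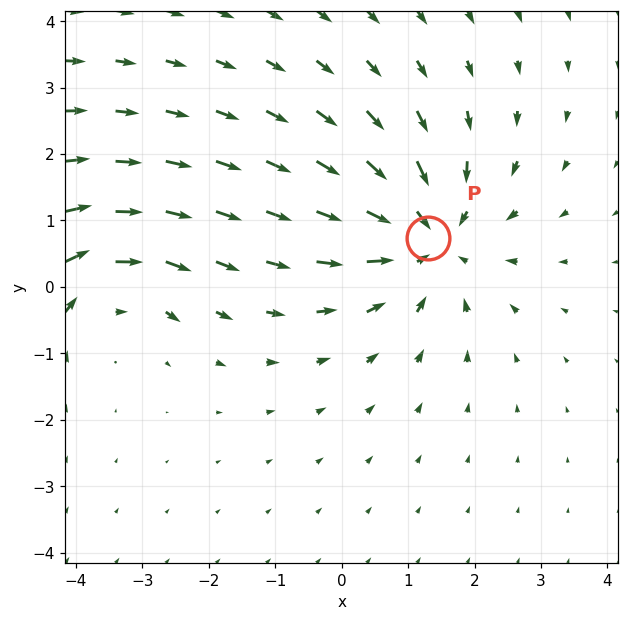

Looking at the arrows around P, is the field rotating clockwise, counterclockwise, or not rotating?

not rotating

Near P at (1.3, 0.7) the arrows show no circulation. The curl there is ≈0.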